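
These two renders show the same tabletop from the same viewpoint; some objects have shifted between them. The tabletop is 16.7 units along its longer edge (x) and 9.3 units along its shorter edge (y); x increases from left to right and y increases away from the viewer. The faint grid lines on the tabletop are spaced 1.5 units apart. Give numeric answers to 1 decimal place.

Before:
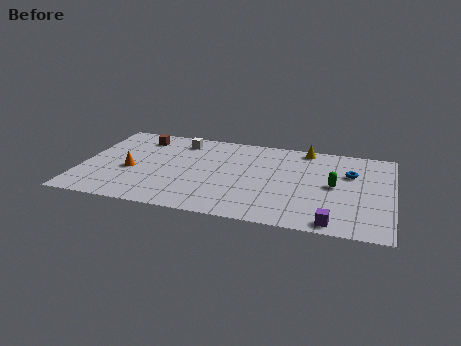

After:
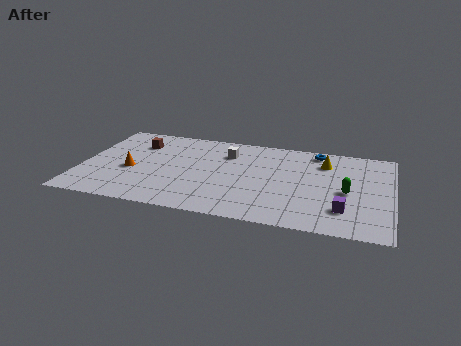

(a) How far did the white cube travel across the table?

2.7

The white cube was near (5.1, 7.7) before and (7.7, 6.9) after, so it travelled √(2.6² + 0.8²) ≈ 2.7 units.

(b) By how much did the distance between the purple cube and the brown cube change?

-0.4

The distance was about 12.7 in the first image and 12.3 in the second, so they moved 0.4 units closer together.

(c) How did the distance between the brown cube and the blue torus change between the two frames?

-1.8

The distance was about 11.6 in the first image and 9.8 in the second, so they moved 1.8 units closer together.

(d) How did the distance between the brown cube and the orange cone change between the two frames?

-0.7

Before: roughly 3.7 units apart; after: 3.0. That's 0.7 units closer together.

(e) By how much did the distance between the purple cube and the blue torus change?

+0.8

The distance was about 5.3 in the first image and 6.1 in the second, so they moved 0.8 units further apart.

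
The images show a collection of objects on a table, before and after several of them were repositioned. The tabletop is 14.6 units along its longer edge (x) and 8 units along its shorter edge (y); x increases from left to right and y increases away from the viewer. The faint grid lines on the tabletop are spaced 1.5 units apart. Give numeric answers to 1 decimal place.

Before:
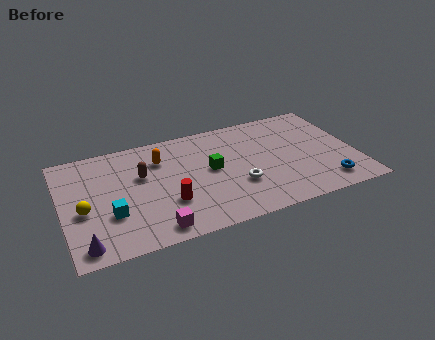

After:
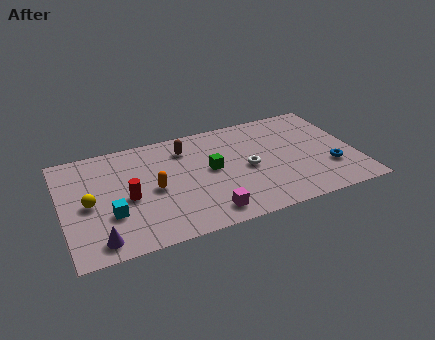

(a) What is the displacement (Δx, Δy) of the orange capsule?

(-0.5, -2.1)

The orange capsule was at about (5.0, 5.9) and moved to about (4.5, 3.8).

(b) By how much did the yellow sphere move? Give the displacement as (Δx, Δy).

(0.3, 0.4)

From the two frames, the yellow sphere sits at roughly (1.0, 3.4) before and (1.3, 3.8) after.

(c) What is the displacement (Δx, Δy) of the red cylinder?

(-1.9, 1.0)

From the two frames, the red cylinder sits at roughly (5.1, 2.6) before and (3.2, 3.6) after.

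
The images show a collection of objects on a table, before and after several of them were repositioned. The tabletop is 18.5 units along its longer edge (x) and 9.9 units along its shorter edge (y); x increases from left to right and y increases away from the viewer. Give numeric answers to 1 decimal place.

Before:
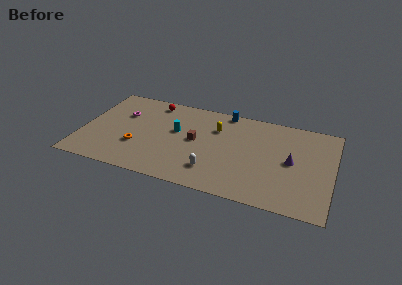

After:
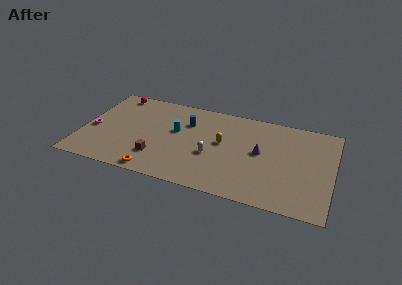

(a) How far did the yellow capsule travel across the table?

1.6

The yellow capsule moved from about (9.8, 7.0) to (10.4, 5.5), a distance of √(0.6² + 1.5²) ≈ 1.6.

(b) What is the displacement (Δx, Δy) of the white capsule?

(-0.2, 1.6)

From the two frames, the white capsule sits at roughly (9.9, 2.3) before and (9.7, 3.9) after.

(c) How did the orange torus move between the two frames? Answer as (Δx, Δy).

(1.6, -2.4)

The orange torus was at about (4.2, 3.3) and moved to about (5.8, 0.9).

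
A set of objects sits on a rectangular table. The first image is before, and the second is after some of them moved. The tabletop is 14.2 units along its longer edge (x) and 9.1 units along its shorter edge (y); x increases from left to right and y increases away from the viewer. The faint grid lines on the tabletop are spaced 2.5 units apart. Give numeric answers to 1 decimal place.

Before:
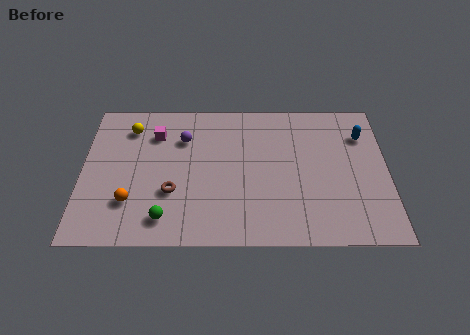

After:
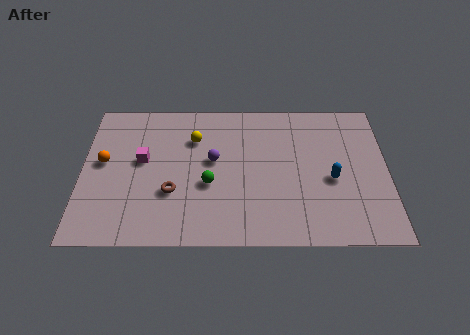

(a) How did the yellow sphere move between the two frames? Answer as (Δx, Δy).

(3.0, -0.7)

From the two frames, the yellow sphere sits at roughly (2.2, 7.2) before and (5.2, 6.5) after.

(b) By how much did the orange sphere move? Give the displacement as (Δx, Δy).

(-1.3, 2.5)

The orange sphere started near (2.3, 2.5) and ended near (1.0, 5.0).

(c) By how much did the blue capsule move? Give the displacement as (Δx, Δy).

(-1.5, -2.8)

From the two frames, the blue capsule sits at roughly (13.1, 6.7) before and (11.6, 3.9) after.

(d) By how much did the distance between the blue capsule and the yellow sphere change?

-4.0

They were about 10.9 units apart before and 6.9 after — 4.0 units closer together.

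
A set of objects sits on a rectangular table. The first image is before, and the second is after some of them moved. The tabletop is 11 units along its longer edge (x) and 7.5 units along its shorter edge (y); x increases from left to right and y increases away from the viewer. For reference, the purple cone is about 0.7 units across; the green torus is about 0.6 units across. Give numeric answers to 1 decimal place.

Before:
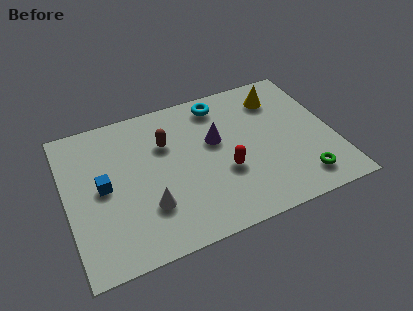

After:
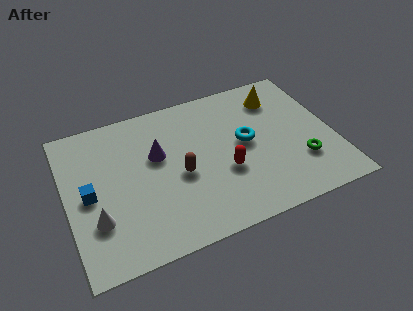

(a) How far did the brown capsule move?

1.8

The brown capsule was near (4.2, 5.1) before and (4.6, 3.3) after, so it travelled √(0.4² + 1.8²) ≈ 1.8 units.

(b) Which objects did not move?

the red capsule and the yellow cone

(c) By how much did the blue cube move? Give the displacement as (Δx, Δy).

(-0.6, -0.2)

From the two frames, the blue cube sits at roughly (1.5, 3.8) before and (0.9, 3.6) after.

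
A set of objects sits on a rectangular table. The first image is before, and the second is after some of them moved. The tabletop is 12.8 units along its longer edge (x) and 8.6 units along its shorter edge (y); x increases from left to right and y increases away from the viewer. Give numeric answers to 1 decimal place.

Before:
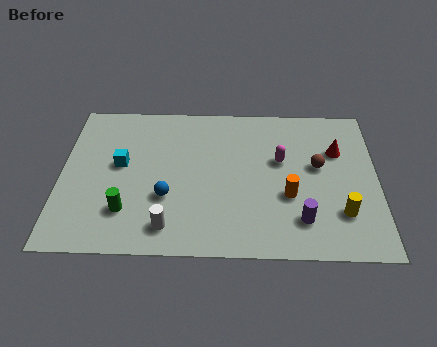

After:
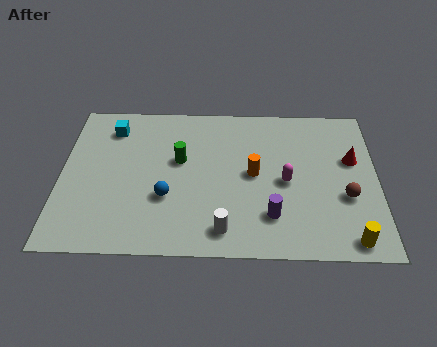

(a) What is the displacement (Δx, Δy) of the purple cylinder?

(-1.2, 0.2)

From the two frames, the purple cylinder sits at roughly (9.7, 1.9) before and (8.5, 2.1) after.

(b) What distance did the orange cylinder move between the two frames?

1.8

The orange cylinder was near (9.2, 3.2) before and (7.8, 4.4) after, so it travelled √(1.4² + 1.2²) ≈ 1.8 units.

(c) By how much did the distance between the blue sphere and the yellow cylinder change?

+0.6

The distance was about 7.0 in the first image and 7.6 in the second, so they moved 0.6 units further apart.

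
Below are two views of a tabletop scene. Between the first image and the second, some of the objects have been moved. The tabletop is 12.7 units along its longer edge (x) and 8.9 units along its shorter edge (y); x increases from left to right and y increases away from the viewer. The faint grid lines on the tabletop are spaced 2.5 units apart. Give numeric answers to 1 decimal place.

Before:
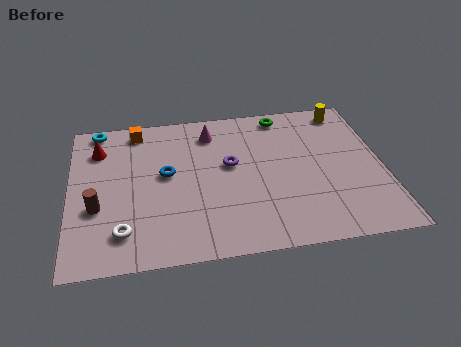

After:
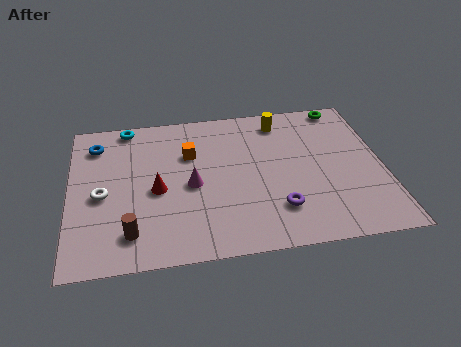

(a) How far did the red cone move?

3.6

The red cone was near (1.2, 6.8) before and (3.5, 4.0) after, so it travelled √(2.3² + 2.8²) ≈ 3.6 units.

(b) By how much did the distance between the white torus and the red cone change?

-2.9

The distance was about 5.1 in the first image and 2.2 in the second, so they moved 2.9 units closer together.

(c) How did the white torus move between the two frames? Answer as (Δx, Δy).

(-0.8, 2.2)

From the two frames, the white torus sits at roughly (2.1, 1.8) before and (1.3, 4.0) after.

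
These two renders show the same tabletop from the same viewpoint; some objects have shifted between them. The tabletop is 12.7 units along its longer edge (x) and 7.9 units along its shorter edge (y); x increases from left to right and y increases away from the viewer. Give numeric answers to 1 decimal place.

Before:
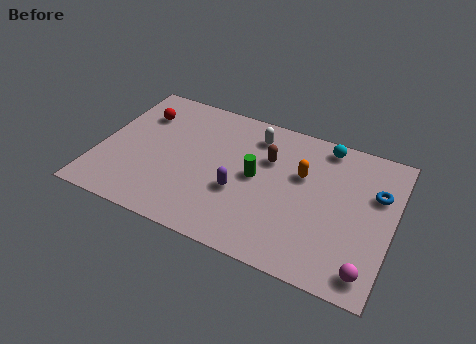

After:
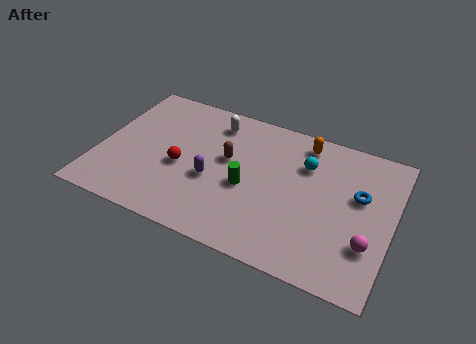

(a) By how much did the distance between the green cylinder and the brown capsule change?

+0.3

They were about 1.3 units apart before and 1.6 after — 0.3 units further apart.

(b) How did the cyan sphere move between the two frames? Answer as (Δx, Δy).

(-0.7, -1.4)

From the two frames, the cyan sphere sits at roughly (9.5, 7.0) before and (8.8, 5.6) after.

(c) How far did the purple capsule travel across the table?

1.2

The purple capsule was near (6.2, 3.0) before and (5.0, 3.2) after, so it travelled √(1.2² + 0.2²) ≈ 1.2 units.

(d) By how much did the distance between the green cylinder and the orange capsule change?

+1.9

They were about 2.1 units apart before and 4.0 after — 1.9 units further apart.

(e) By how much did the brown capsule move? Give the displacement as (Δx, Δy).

(-1.7, -0.7)

From the two frames, the brown capsule sits at roughly (7.2, 5.3) before and (5.5, 4.6) after.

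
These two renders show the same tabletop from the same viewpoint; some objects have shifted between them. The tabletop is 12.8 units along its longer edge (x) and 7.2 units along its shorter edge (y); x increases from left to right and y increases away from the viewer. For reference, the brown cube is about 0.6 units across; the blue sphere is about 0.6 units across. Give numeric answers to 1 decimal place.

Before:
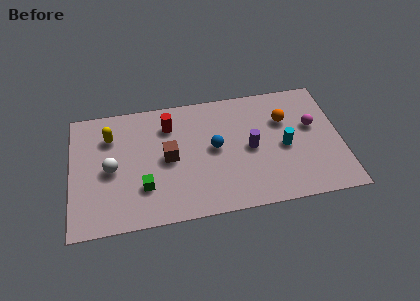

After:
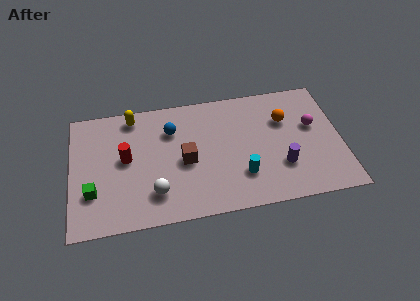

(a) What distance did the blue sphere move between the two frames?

2.4

From (6.8, 3.8) to (4.8, 5.2), the blue sphere covered √(2.0² + 1.4²) ≈ 2.4 units.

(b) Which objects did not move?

the magenta sphere and the orange sphere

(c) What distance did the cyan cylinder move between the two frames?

2.5

The cyan cylinder was near (10.1, 3.3) before and (8.0, 2.0) after, so it travelled √(2.1² + 1.3²) ≈ 2.5 units.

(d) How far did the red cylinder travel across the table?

2.6

The red cylinder was near (4.7, 5.5) before and (2.6, 3.9) after, so it travelled √(2.1² + 1.6²) ≈ 2.6 units.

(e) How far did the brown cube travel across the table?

0.9

The brown cube moved from about (4.6, 3.6) to (5.4, 3.3), a distance of √(0.8² + 0.3²) ≈ 0.9.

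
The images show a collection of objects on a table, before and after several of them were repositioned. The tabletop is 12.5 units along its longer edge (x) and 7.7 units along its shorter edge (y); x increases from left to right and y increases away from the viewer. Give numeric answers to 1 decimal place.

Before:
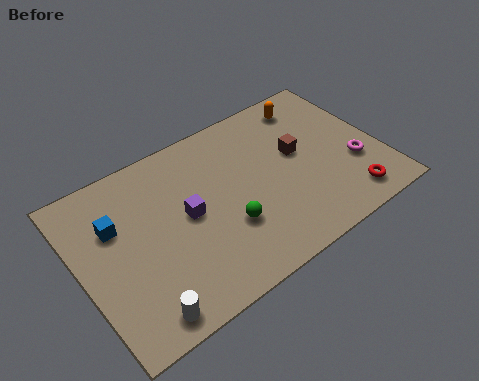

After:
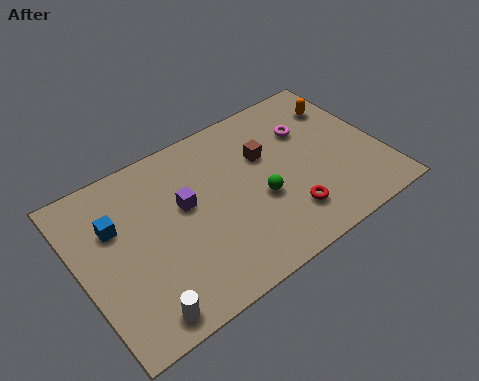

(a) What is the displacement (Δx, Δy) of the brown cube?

(-1.3, 0.6)

The brown cube started near (9.2, 4.4) and ended near (7.9, 5.0).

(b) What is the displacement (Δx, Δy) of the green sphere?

(1.5, 0.5)

From the two frames, the green sphere sits at roughly (5.8, 2.6) before and (7.3, 3.1) after.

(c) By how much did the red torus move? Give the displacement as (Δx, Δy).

(-2.5, 0.6)

The red torus was at about (10.7, 1.2) and moved to about (8.2, 1.8).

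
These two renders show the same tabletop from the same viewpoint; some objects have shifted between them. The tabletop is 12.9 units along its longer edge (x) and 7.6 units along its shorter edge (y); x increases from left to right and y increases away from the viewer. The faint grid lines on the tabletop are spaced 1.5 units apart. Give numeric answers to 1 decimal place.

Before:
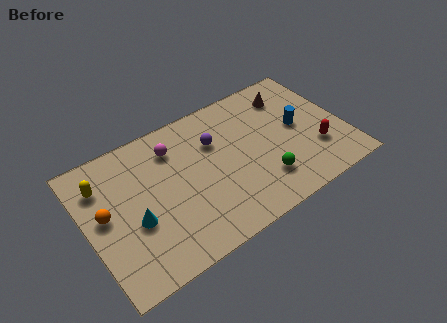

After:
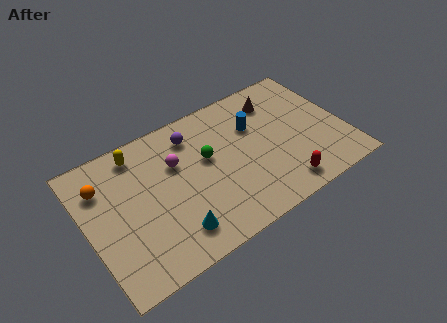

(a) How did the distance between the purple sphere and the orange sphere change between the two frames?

-1.2

The distance was about 5.8 in the first image and 4.6 in the second, so they moved 1.2 units closer together.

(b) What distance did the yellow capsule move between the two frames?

2.1

From (1.0, 5.7) to (2.9, 6.5), the yellow capsule covered √(1.9² + 0.8²) ≈ 2.1 units.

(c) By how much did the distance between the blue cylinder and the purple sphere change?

-1.1

Before: roughly 4.3 units apart; after: 3.2. That's 1.1 units closer together.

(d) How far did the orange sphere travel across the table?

1.5

The orange sphere was near (0.9, 4.1) before and (1.0, 5.6) after, so it travelled √(0.1² + 1.5²) ≈ 1.5 units.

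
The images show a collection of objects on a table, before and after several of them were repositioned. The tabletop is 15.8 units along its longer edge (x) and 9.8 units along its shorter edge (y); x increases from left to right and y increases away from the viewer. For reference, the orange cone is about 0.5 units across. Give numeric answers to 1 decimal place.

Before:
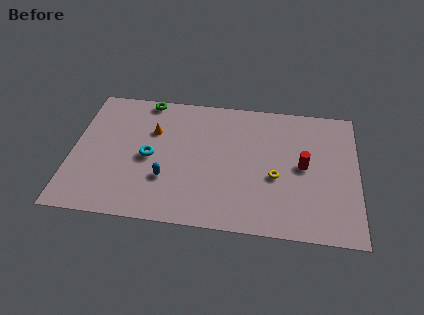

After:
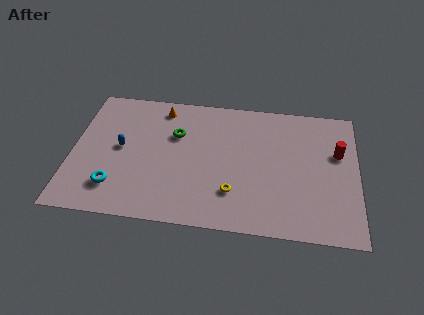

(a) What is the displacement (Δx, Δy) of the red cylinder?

(1.9, 1.2)

The red cylinder started near (12.8, 5.0) and ended near (14.7, 6.2).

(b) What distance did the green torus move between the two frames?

3.1

The green torus moved from about (3.9, 9.0) to (5.7, 6.5), a distance of √(1.8² + 2.5²) ≈ 3.1.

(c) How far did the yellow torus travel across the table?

2.7

The yellow torus was near (11.3, 4.0) before and (9.0, 2.6) after, so it travelled √(2.3² + 1.4²) ≈ 2.7 units.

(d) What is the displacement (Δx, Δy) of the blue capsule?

(-2.6, 2.0)

The blue capsule started near (5.3, 3.1) and ended near (2.7, 5.1).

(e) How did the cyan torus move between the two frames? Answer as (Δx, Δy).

(-1.8, -2.4)

From the two frames, the cyan torus sits at roughly (4.3, 4.6) before and (2.5, 2.2) after.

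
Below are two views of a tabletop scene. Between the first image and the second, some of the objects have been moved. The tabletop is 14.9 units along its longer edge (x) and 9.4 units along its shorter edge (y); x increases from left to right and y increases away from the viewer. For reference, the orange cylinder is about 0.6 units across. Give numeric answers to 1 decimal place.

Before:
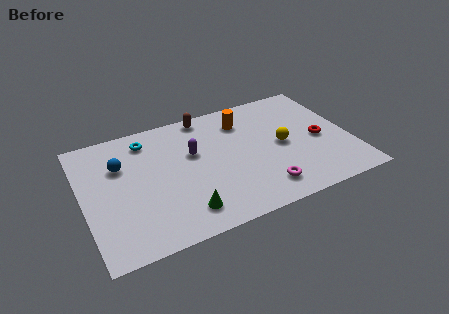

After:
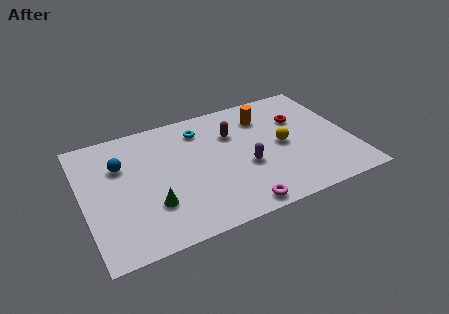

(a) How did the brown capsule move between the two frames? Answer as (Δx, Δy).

(1.3, -2.0)

The brown capsule was at about (7.2, 8.5) and moved to about (8.5, 6.5).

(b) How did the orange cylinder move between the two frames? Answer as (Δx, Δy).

(1.2, -0.1)

From the two frames, the orange cylinder sits at roughly (9.2, 7.3) before and (10.4, 7.2) after.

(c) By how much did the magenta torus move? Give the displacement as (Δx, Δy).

(-1.5, -0.8)

From the two frames, the magenta torus sits at roughly (9.6, 1.7) before and (8.1, 0.9) after.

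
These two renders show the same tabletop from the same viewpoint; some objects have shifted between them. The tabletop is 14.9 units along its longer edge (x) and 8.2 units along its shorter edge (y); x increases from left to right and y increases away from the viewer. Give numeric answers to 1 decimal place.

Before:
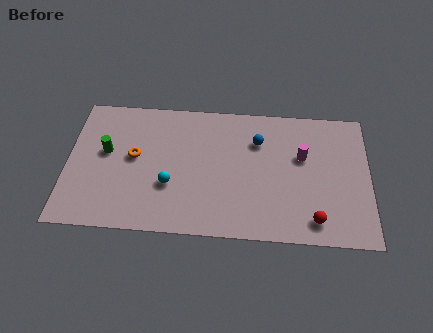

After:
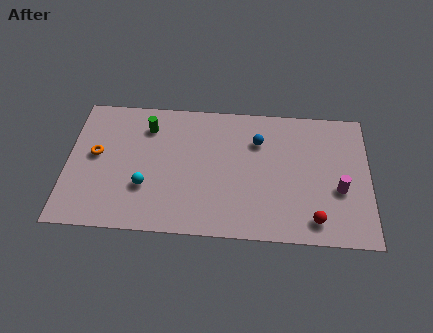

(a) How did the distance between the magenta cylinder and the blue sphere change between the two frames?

+2.5

They were about 2.3 units apart before and 4.8 after — 2.5 units further apart.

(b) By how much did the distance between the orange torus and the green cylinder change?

+1.7

They were about 1.4 units apart before and 3.1 after — 1.7 units further apart.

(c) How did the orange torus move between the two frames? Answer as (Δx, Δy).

(-1.9, 0.0)

The orange torus started near (3.3, 4.5) and ended near (1.4, 4.5).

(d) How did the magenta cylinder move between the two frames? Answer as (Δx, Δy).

(1.8, -1.9)

From the two frames, the magenta cylinder sits at roughly (11.6, 5.1) before and (13.4, 3.2) after.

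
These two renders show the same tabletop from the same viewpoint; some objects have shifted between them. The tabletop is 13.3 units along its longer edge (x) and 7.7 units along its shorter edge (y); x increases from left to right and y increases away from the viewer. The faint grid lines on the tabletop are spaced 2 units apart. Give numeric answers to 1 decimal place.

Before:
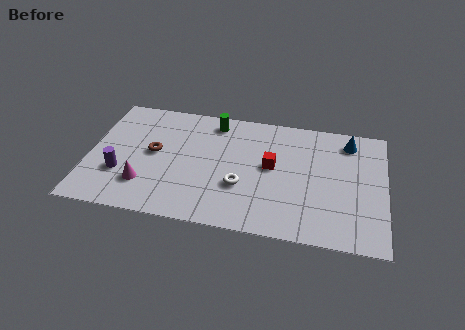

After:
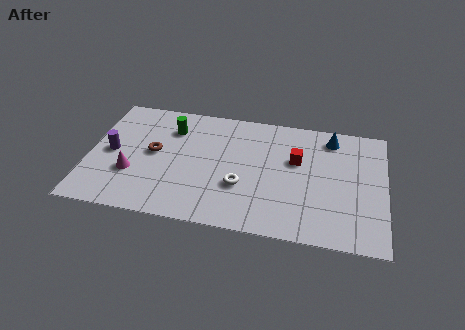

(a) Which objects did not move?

the brown torus and the white torus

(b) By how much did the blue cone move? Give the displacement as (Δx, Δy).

(-0.8, 0.1)

From the two frames, the blue cone sits at roughly (11.6, 6.4) before and (10.8, 6.5) after.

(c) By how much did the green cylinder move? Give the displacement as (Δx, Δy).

(-1.9, -0.8)

The green cylinder was at about (5.5, 6.6) and moved to about (3.6, 5.8).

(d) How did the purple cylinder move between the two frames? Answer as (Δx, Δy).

(-0.5, 1.3)

The purple cylinder was at about (1.5, 2.5) and moved to about (1.0, 3.8).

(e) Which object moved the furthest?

the green cylinder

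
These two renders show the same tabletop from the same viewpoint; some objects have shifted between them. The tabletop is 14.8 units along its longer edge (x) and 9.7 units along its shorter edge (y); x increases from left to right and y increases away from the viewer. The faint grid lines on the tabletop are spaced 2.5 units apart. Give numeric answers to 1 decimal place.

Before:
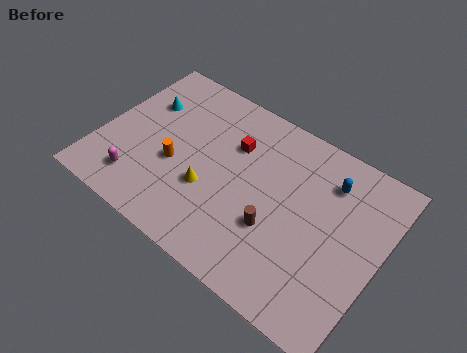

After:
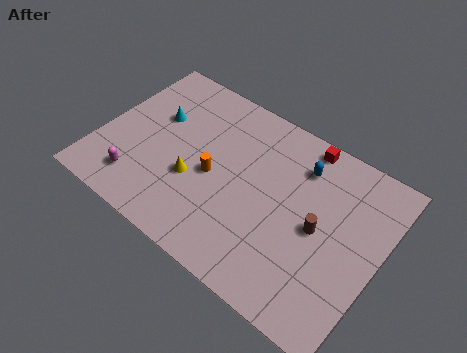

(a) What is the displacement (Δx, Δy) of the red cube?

(3.4, 2.1)

From the two frames, the red cube sits at roughly (6.7, 6.7) before and (10.1, 8.8) after.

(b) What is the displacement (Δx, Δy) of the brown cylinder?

(2.1, 1.3)

From the two frames, the brown cylinder sits at roughly (9.6, 3.4) before and (11.7, 4.7) after.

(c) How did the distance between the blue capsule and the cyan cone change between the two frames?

-2.2

They were about 9.9 units apart before and 7.7 after — 2.2 units closer together.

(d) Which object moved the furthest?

the red cube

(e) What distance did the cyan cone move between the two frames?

0.9

The cyan cone moved from about (1.8, 6.6) to (2.6, 6.1), a distance of √(0.8² + 0.5²) ≈ 0.9.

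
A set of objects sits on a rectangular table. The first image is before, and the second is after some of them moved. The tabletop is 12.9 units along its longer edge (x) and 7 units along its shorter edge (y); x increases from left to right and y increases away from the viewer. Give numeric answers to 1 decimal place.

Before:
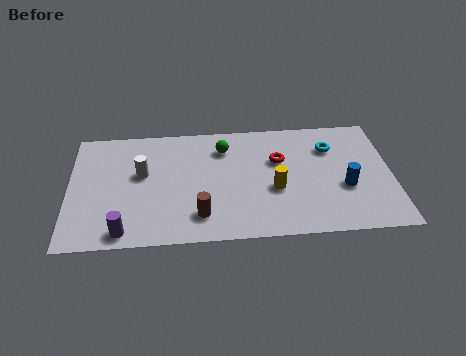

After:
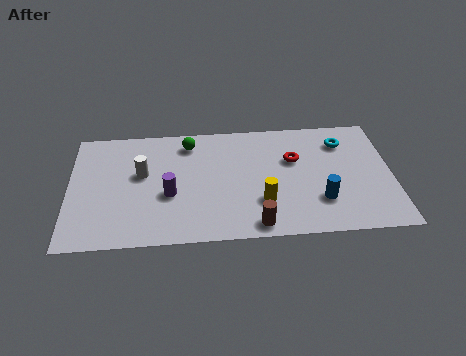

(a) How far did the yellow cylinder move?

0.9

The yellow cylinder moved from about (8.2, 2.8) to (7.7, 2.1), a distance of √(0.5² + 0.7²) ≈ 0.9.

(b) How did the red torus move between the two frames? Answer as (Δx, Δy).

(0.6, 0.0)

From the two frames, the red torus sits at roughly (8.4, 4.5) before and (9.0, 4.5) after.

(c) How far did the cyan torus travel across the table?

0.6

The cyan torus moved from about (10.5, 5.1) to (11.0, 5.4), a distance of √(0.5² + 0.3²) ≈ 0.6.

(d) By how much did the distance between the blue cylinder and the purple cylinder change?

-2.9

The distance was about 9.0 in the first image and 6.1 in the second, so they moved 2.9 units closer together.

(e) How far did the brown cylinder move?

2.3

The brown cylinder moved from about (5.2, 1.5) to (7.4, 0.8), a distance of √(2.2² + 0.7²) ≈ 2.3.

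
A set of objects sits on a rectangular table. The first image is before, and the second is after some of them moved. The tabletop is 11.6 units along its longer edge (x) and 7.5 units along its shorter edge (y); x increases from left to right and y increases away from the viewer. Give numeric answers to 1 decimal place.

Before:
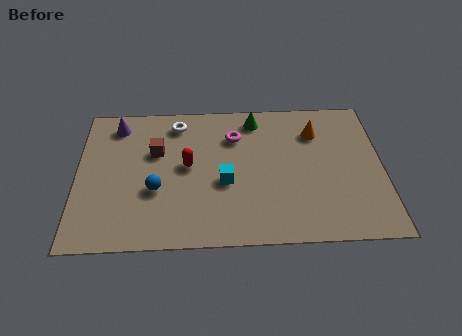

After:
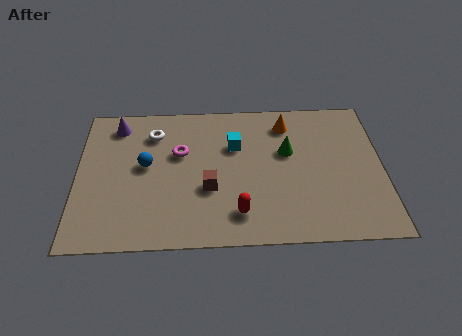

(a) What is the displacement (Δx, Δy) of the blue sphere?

(-0.4, 1.3)

The blue sphere was at about (3.0, 2.8) and moved to about (2.6, 4.1).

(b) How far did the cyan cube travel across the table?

1.9

The cyan cube moved from about (5.6, 3.1) to (6.0, 5.0), a distance of √(0.4² + 1.9²) ≈ 1.9.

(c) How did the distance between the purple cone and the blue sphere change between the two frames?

-1.3

Before: roughly 3.8 units apart; after: 2.5. That's 1.3 units closer together.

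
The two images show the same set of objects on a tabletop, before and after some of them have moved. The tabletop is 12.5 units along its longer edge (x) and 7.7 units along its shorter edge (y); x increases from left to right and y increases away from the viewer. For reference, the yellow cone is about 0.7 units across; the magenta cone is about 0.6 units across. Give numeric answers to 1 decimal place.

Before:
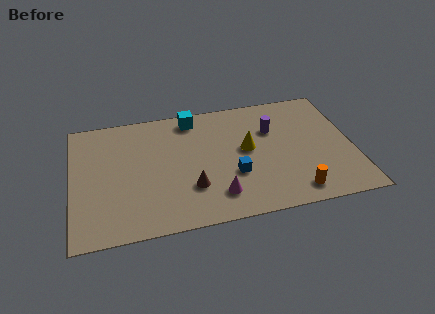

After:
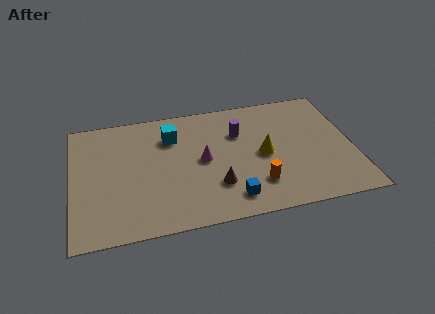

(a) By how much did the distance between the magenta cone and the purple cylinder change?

-2.3

They were about 4.5 units apart before and 2.2 after — 2.3 units closer together.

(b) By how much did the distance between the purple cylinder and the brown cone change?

-1.5

They were about 4.8 units apart before and 3.3 after — 1.5 units closer together.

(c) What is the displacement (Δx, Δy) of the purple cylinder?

(-1.5, 0.1)

From the two frames, the purple cylinder sits at roughly (9.0, 5.2) before and (7.5, 5.3) after.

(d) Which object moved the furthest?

the magenta cone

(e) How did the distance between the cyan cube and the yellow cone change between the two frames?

+1.1

The distance was about 3.4 in the first image and 4.5 in the second, so they moved 1.1 units further apart.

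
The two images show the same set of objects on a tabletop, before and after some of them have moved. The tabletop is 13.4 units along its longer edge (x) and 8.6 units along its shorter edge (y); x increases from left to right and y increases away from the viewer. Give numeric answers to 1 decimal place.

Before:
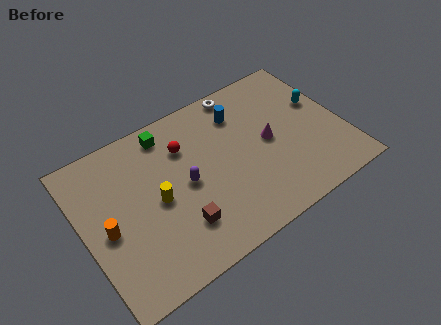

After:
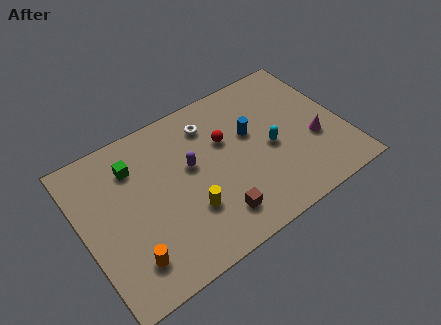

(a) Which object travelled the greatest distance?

the cyan capsule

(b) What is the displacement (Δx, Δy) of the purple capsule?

(0.4, 0.8)

The purple capsule started near (5.2, 4.2) and ended near (5.6, 5.0).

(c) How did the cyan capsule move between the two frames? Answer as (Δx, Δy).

(-2.9, -1.3)

The cyan capsule started near (12.5, 5.2) and ended near (9.6, 3.9).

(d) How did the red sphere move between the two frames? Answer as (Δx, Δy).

(2.0, -0.7)

The red sphere started near (5.5, 6.2) and ended near (7.5, 5.5).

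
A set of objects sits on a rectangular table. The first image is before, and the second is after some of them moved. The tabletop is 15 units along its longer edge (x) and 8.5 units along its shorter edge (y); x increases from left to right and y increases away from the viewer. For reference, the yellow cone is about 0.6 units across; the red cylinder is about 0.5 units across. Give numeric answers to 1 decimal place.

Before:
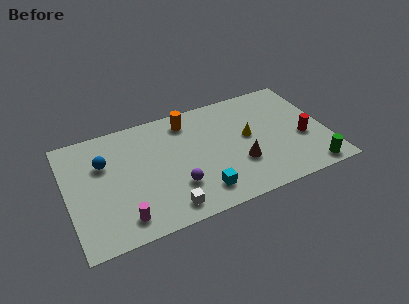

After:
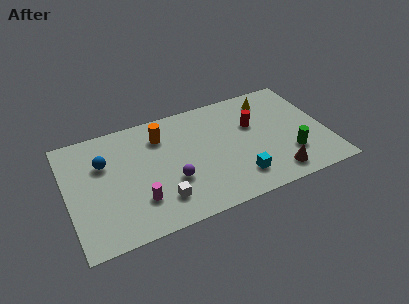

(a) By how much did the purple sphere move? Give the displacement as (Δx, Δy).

(-0.2, 0.5)

From the two frames, the purple sphere sits at roughly (6.1, 2.5) before and (5.9, 3.0) after.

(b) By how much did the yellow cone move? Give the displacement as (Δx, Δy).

(1.6, 2.4)

The yellow cone was at about (10.5, 4.6) and moved to about (12.1, 7.0).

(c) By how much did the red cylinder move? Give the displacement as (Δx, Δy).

(-2.7, 2.0)

The red cylinder was at about (13.6, 3.4) and moved to about (10.9, 5.4).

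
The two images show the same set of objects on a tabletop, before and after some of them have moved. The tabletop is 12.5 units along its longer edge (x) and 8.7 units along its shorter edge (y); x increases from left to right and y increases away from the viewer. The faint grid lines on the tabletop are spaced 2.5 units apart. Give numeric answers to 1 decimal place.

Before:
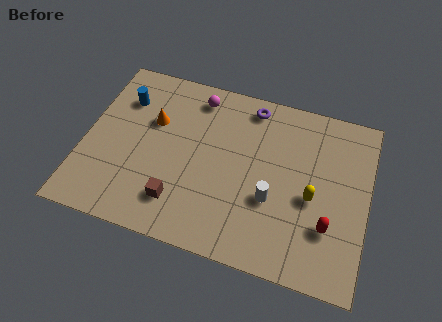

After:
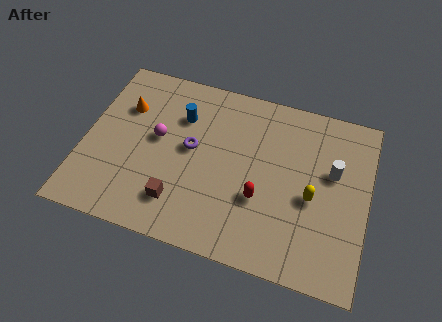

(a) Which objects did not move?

the brown cube and the yellow capsule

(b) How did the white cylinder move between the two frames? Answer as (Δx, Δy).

(2.5, 2.1)

From the two frames, the white cylinder sits at roughly (8.4, 3.2) before and (10.9, 5.3) after.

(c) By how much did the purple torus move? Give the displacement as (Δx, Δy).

(-2.4, -2.9)

The purple torus started near (7.1, 7.6) and ended near (4.7, 4.7).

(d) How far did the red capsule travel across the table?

3.0

The red capsule moved from about (10.9, 2.6) to (7.9, 3.1), a distance of √(3.0² + 0.5²) ≈ 3.0.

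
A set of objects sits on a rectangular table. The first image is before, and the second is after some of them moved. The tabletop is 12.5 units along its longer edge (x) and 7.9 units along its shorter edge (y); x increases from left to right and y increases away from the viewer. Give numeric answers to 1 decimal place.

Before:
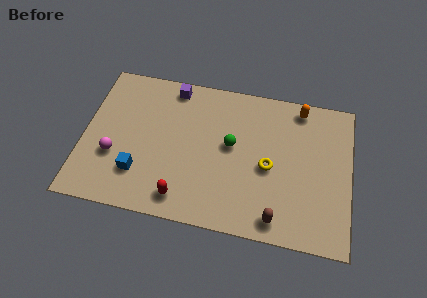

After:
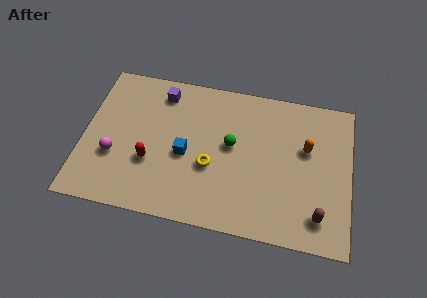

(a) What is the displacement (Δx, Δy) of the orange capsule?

(0.4, -2.1)

The orange capsule started near (10.0, 7.0) and ended near (10.4, 4.9).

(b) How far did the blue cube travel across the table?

2.5

The blue cube was near (2.7, 2.1) before and (4.8, 3.5) after, so it travelled √(2.1² + 1.4²) ≈ 2.5 units.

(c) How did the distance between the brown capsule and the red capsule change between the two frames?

+3.6

They were about 4.4 units apart before and 8.0 after — 3.6 units further apart.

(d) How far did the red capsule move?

2.3

The red capsule was near (4.8, 1.2) before and (3.2, 2.8) after, so it travelled √(1.6² + 1.6²) ≈ 2.3 units.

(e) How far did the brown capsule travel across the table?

2.0

From (9.2, 1.0) to (11.1, 1.5), the brown capsule covered √(1.9² + 0.5²) ≈ 2.0 units.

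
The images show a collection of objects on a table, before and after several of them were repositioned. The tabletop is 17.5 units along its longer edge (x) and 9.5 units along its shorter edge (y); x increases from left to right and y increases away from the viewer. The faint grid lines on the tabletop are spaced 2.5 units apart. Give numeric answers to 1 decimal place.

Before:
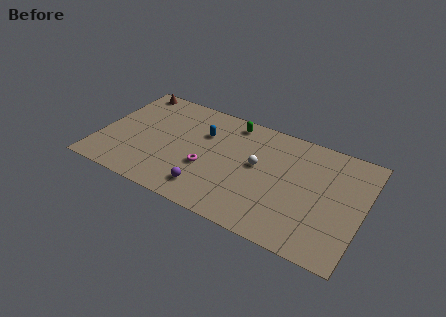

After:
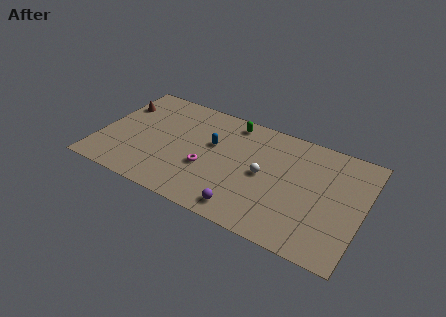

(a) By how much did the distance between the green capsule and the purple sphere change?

+0.7

Before: roughly 6.5 units apart; after: 7.2. That's 0.7 units further apart.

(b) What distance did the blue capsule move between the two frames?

1.0

The blue capsule moved from about (6.7, 6.5) to (7.4, 5.8), a distance of √(0.7² + 0.7²) ≈ 1.0.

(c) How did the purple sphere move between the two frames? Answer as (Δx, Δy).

(2.6, -0.5)

From the two frames, the purple sphere sits at roughly (7.6, 1.8) before and (10.2, 1.3) after.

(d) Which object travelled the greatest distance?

the purple sphere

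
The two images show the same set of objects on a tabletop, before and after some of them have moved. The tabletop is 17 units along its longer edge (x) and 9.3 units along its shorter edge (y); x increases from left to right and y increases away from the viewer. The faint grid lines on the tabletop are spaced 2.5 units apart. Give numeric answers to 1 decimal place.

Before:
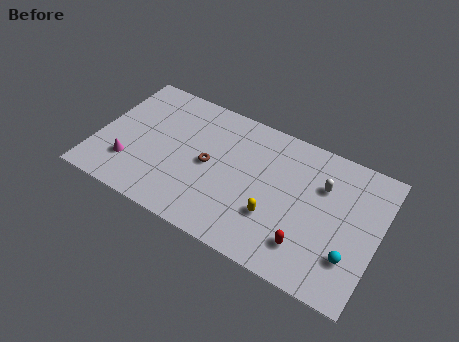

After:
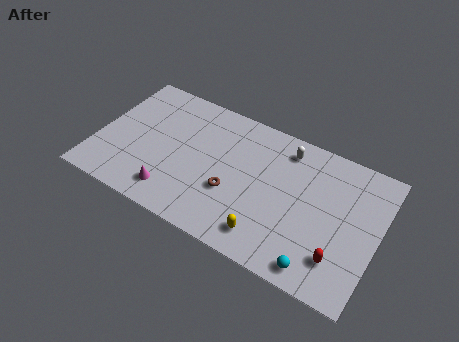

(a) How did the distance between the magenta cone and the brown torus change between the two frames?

-1.3

They were about 5.1 units apart before and 3.8 after — 1.3 units closer together.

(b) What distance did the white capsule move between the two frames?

2.8

The white capsule was near (13.5, 6.4) before and (11.1, 7.8) after, so it travelled √(2.4² + 1.4²) ≈ 2.8 units.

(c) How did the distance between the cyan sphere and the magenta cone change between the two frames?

-4.5

Before: roughly 13.4 units apart; after: 8.9. That's 4.5 units closer together.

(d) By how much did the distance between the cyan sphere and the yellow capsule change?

-1.5

The distance was about 4.6 in the first image and 3.1 in the second, so they moved 1.5 units closer together.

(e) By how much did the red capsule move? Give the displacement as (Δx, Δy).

(1.9, 0.1)

The red capsule started near (13.1, 2.1) and ended near (15.0, 2.2).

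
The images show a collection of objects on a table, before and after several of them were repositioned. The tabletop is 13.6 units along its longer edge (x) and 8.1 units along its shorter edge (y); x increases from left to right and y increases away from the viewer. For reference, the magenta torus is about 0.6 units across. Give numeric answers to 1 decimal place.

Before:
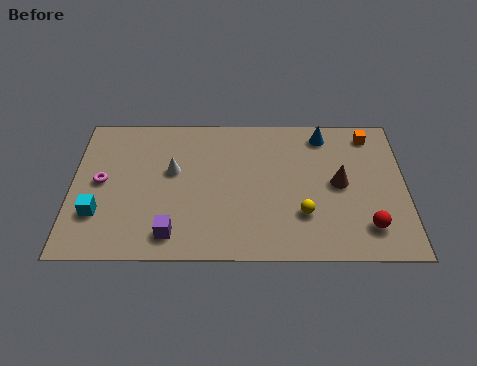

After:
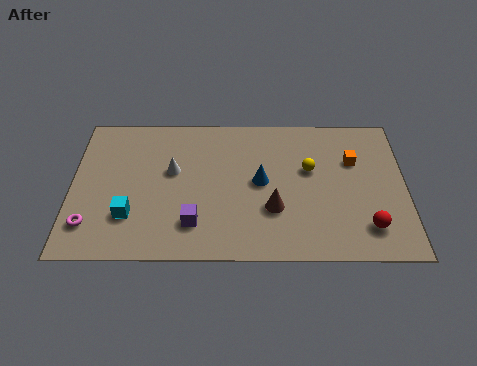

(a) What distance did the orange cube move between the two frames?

1.7

The orange cube was near (12.2, 6.9) before and (11.5, 5.4) after, so it travelled √(0.7² + 1.5²) ≈ 1.7 units.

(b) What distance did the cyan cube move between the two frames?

1.3

The cyan cube moved from about (1.1, 2.4) to (2.4, 2.3), a distance of √(1.3² + 0.1²) ≈ 1.3.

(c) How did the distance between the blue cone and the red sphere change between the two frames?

-0.5

Before: roughly 5.5 units apart; after: 5.0. That's 0.5 units closer together.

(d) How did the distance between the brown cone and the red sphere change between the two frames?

+1.3

The distance was about 2.6 in the first image and 3.9 in the second, so they moved 1.3 units further apart.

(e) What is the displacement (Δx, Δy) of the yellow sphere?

(0.3, 2.5)

The yellow sphere was at about (9.4, 2.4) and moved to about (9.7, 4.9).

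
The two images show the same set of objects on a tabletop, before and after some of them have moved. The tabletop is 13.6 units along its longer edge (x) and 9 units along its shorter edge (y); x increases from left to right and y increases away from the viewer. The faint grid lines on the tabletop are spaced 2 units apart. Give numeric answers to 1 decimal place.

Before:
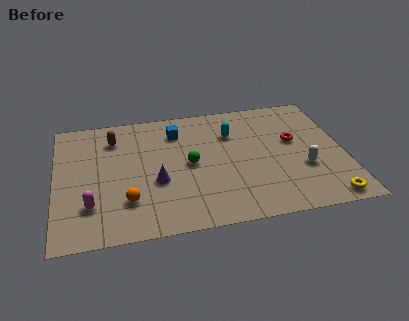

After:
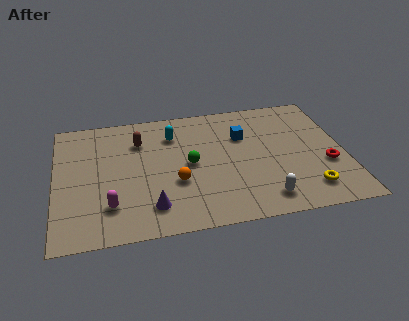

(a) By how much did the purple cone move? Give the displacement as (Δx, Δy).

(-0.3, -1.7)

From the two frames, the purple cone sits at roughly (4.7, 3.5) before and (4.4, 1.8) after.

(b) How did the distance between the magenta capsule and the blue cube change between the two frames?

+1.3

The distance was about 6.2 in the first image and 7.5 in the second, so they moved 1.3 units further apart.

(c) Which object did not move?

the green sphere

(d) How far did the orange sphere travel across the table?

2.5

The orange sphere moved from about (3.3, 2.4) to (5.6, 3.3), a distance of √(2.3² + 0.9²) ≈ 2.5.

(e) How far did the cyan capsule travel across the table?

2.8

From (8.4, 6.4) to (5.6, 6.8), the cyan capsule covered √(2.8² + 0.4²) ≈ 2.8 units.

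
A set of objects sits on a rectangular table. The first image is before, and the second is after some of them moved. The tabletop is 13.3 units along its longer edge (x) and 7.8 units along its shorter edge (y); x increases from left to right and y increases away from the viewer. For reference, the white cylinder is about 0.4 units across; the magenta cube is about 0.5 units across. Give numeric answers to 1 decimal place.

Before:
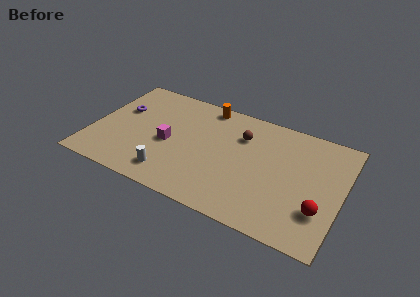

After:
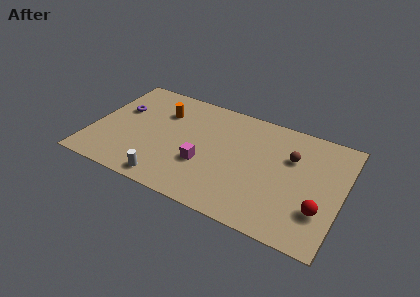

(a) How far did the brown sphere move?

2.7

The brown sphere moved from about (7.8, 5.6) to (10.5, 5.2), a distance of √(2.7² + 0.4²) ≈ 2.7.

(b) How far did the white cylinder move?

0.5

The white cylinder was near (4.5, 1.4) before and (4.4, 0.9) after, so it travelled √(0.1² + 0.5²) ≈ 0.5 units.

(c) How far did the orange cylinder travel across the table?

2.6

The orange cylinder moved from about (5.7, 7.0) to (3.5, 5.6), a distance of √(2.2² + 1.4²) ≈ 2.6.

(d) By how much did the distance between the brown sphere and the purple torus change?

+2.7

Before: roughly 6.5 units apart; after: 9.2. That's 2.7 units further apart.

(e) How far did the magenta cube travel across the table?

2.1

The magenta cube was near (4.1, 3.5) before and (6.1, 2.8) after, so it travelled √(2.0² + 0.7²) ≈ 2.1 units.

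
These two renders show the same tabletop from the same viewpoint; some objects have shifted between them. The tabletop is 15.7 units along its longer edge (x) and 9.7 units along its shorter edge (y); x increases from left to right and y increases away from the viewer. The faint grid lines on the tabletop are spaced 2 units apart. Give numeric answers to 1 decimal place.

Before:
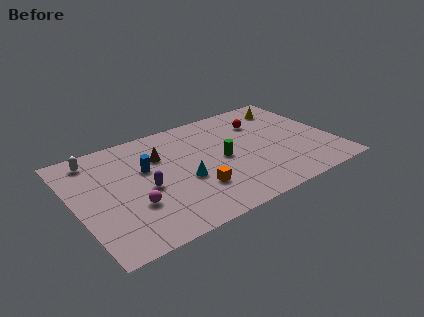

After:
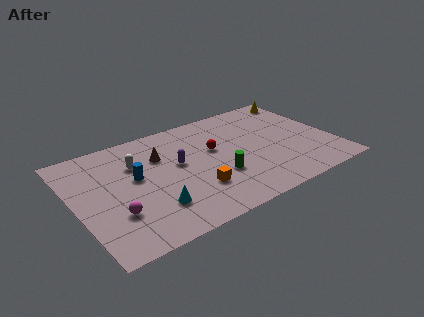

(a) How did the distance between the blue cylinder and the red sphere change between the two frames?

-2.6

The distance was about 7.5 in the first image and 4.9 in the second, so they moved 2.6 units closer together.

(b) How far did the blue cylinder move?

0.9

The blue cylinder moved from about (4.4, 6.0) to (3.7, 5.5), a distance of √(0.7² + 0.5²) ≈ 0.9.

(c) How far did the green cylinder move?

1.5

The green cylinder moved from about (8.9, 4.7) to (8.4, 3.3), a distance of √(0.5² + 1.4²) ≈ 1.5.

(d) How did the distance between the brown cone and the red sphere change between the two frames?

-3.1

They were about 6.4 units apart before and 3.3 after — 3.1 units closer together.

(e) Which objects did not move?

the brown cone and the orange cube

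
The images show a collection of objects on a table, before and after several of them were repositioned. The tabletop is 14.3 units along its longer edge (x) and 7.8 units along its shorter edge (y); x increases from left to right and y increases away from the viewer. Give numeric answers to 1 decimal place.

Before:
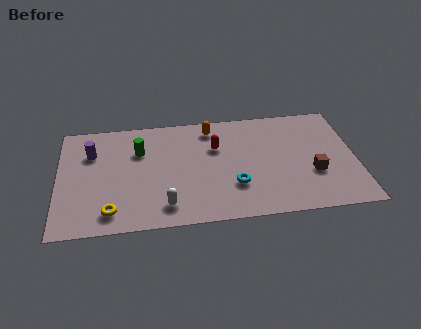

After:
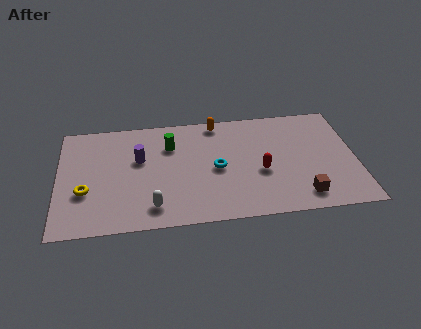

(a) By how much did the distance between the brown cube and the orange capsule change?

+0.8

The distance was about 6.1 in the first image and 6.9 in the second, so they moved 0.8 units further apart.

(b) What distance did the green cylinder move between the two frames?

1.5

The green cylinder was near (3.9, 5.4) before and (5.4, 5.6) after, so it travelled √(1.5² + 0.2²) ≈ 1.5 units.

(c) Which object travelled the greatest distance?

the red capsule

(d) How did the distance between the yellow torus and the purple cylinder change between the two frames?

-1.0

They were about 4.3 units apart before and 3.3 after — 1.0 units closer together.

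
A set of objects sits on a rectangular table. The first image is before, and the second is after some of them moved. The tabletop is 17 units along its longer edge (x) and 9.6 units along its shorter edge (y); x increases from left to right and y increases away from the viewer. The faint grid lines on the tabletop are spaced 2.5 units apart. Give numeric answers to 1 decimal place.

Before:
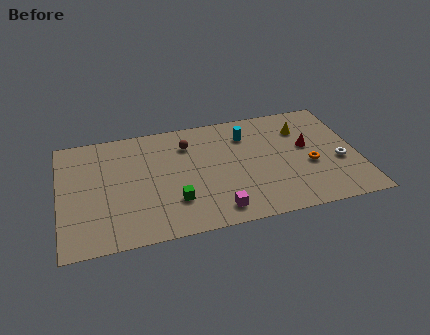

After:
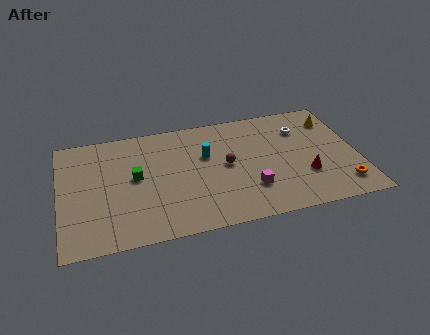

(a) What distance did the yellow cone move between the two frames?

1.9

The yellow cone moved from about (14.0, 7.1) to (15.9, 7.5), a distance of √(1.9² + 0.4²) ≈ 1.9.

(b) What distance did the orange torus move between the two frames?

2.7

From (14.2, 3.9) to (15.9, 1.8), the orange torus covered √(1.7² + 2.1²) ≈ 2.7 units.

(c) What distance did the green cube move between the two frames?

3.3

The green cube moved from about (6.4, 2.7) to (4.3, 5.2), a distance of √(2.1² + 2.5²) ≈ 3.3.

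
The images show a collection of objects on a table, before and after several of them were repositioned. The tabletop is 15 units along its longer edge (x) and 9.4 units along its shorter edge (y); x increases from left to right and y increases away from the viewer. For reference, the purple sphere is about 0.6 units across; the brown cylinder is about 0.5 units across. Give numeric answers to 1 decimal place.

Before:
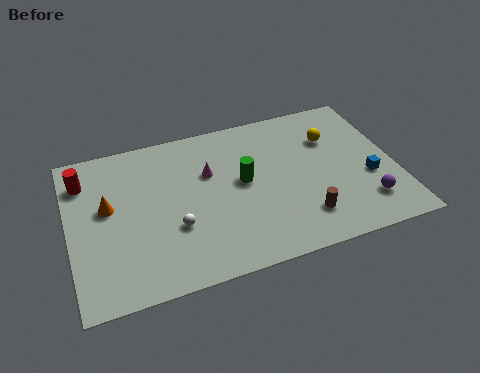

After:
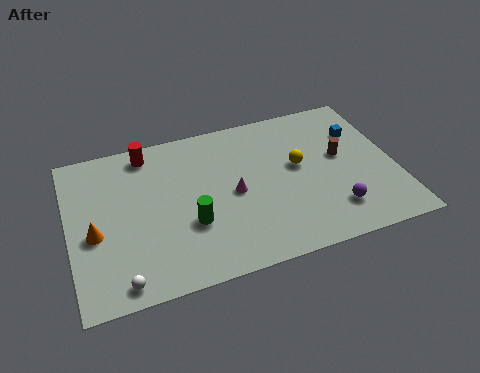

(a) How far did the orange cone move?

1.6

From (1.8, 5.4) to (1.1, 4.0), the orange cone covered √(0.7² + 1.4²) ≈ 1.6 units.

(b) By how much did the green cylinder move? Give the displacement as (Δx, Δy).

(-2.6, -1.8)

The green cylinder was at about (8.0, 5.1) and moved to about (5.4, 3.3).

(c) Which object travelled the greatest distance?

the brown cylinder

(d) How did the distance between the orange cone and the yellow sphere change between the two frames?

-1.0

The distance was about 10.6 in the first image and 9.6 in the second, so they moved 1.0 units closer together.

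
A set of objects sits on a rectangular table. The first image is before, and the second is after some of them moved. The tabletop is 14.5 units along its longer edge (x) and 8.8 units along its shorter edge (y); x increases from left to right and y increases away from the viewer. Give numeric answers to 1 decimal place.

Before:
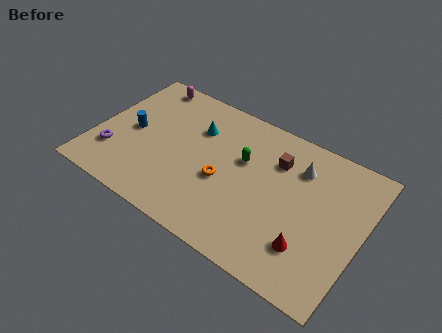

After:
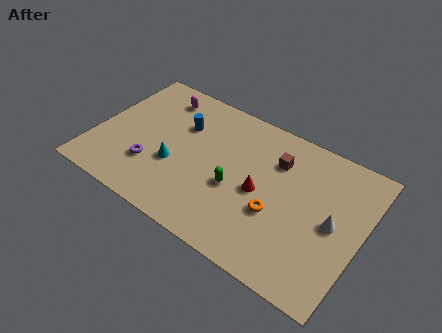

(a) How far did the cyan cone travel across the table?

3.0

The cyan cone was near (5.2, 6.2) before and (4.5, 3.3) after, so it travelled √(0.7² + 2.9²) ≈ 3.0 units.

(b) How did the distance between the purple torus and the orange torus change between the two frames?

+0.8

The distance was about 6.0 in the first image and 6.8 in the second, so they moved 0.8 units further apart.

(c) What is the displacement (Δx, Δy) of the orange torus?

(3.0, -0.4)

From the two frames, the orange torus sits at roughly (7.1, 3.7) before and (10.1, 3.3) after.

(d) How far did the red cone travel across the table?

3.4

The red cone moved from about (12.0, 2.3) to (9.1, 4.1), a distance of √(2.9² + 1.8²) ≈ 3.4.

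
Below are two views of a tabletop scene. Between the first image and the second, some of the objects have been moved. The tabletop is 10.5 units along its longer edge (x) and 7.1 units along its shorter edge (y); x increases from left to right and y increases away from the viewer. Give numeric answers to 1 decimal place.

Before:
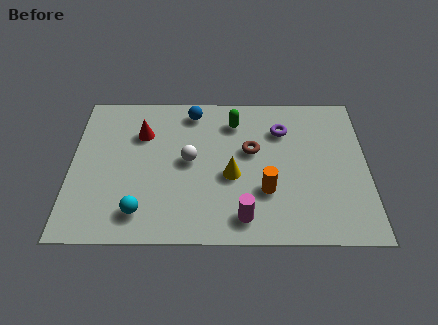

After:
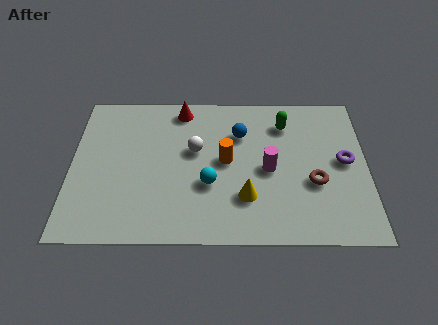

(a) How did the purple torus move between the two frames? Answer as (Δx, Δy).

(2.2, -1.5)

The purple torus started near (7.5, 5.2) and ended near (9.7, 3.7).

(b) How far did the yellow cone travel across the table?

1.1

The yellow cone was near (5.7, 3.0) before and (6.2, 2.0) after, so it travelled √(0.5² + 1.0²) ≈ 1.1 units.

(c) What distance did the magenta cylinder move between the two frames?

2.4

The magenta cylinder moved from about (6.1, 1.1) to (7.0, 3.3), a distance of √(0.9² + 2.2²) ≈ 2.4.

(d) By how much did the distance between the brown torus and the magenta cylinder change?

-1.4

Before: roughly 3.1 units apart; after: 1.7. That's 1.4 units closer together.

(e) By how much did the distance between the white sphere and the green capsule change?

+1.0

Before: roughly 2.5 units apart; after: 3.5. That's 1.0 units further apart.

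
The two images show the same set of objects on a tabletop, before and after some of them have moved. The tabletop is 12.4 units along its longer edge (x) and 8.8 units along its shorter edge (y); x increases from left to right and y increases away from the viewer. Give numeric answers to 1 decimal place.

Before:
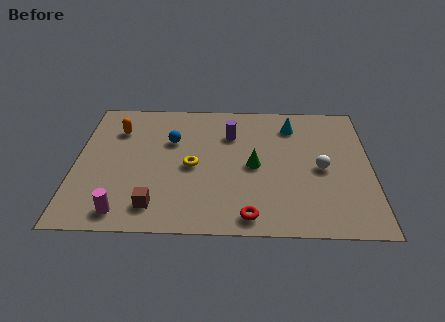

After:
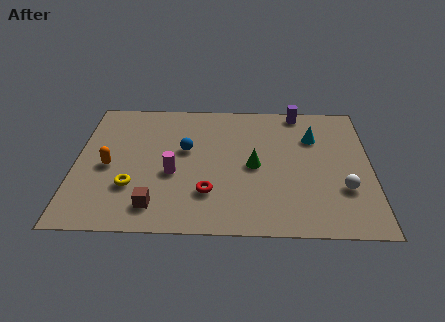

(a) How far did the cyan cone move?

1.2

The cyan cone was near (9.1, 7.0) before and (10.0, 6.2) after, so it travelled √(0.9² + 0.8²) ≈ 1.2 units.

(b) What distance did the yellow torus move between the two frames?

2.9

From (4.9, 4.1) to (2.4, 2.7), the yellow torus covered √(2.5² + 1.4²) ≈ 2.9 units.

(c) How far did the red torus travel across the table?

2.2

The red torus was near (7.3, 1.0) before and (5.6, 2.4) after, so it travelled √(1.7² + 1.4²) ≈ 2.2 units.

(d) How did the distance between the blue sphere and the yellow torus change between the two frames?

+1.4

Before: roughly 1.9 units apart; after: 3.3. That's 1.4 units further apart.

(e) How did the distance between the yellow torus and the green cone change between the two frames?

+2.7

Before: roughly 2.6 units apart; after: 5.3. That's 2.7 units further apart.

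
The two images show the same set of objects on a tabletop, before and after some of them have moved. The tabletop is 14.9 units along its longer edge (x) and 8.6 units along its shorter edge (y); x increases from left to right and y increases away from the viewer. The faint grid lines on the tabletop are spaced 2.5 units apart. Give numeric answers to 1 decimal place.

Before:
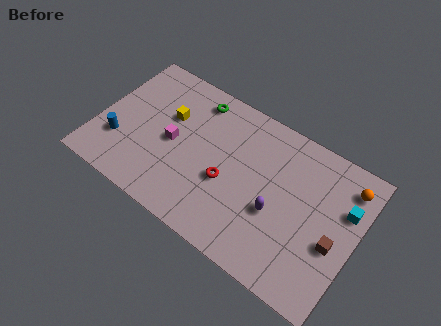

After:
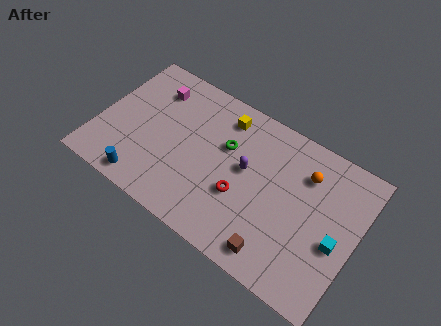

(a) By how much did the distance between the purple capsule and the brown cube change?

+1.0

Before: roughly 3.3 units apart; after: 4.3. That's 1.0 units further apart.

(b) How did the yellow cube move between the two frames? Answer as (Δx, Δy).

(3.0, 1.6)

From the two frames, the yellow cube sits at roughly (3.8, 5.5) before and (6.8, 7.1) after.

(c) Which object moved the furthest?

the brown cube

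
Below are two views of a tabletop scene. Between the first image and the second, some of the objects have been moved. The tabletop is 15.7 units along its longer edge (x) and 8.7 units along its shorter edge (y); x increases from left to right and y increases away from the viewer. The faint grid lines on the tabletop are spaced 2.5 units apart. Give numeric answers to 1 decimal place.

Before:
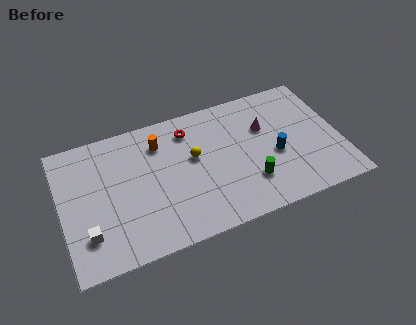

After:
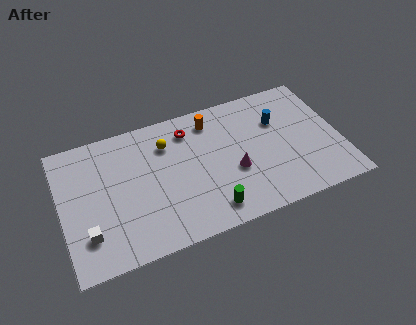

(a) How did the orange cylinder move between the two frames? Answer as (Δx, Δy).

(3.0, 0.5)

The orange cylinder was at about (5.7, 6.7) and moved to about (8.7, 7.2).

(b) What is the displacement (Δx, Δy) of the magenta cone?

(-2.0, -2.3)

The magenta cone started near (11.6, 5.7) and ended near (9.6, 3.4).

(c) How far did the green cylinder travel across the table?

2.6

The green cylinder moved from about (10.4, 2.4) to (8.0, 1.4), a distance of √(2.4² + 1.0²) ≈ 2.6.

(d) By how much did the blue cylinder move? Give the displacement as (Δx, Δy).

(0.4, 2.2)

From the two frames, the blue cylinder sits at roughly (12.0, 3.7) before and (12.4, 5.9) after.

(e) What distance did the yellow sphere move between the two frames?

2.0

The yellow sphere moved from about (7.5, 5.1) to (6.1, 6.5), a distance of √(1.4² + 1.4²) ≈ 2.0.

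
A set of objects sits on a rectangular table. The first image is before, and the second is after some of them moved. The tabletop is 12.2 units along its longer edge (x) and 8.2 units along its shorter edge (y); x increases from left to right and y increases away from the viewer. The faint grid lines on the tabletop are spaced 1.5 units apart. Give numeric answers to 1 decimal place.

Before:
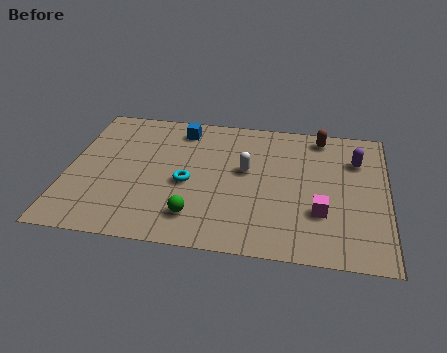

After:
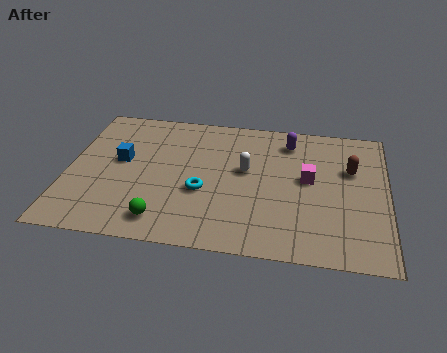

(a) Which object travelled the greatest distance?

the blue cube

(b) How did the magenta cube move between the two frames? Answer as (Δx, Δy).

(-0.5, 1.9)

The magenta cube was at about (9.7, 2.6) and moved to about (9.2, 4.5).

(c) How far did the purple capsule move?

2.7

The purple capsule was near (11.0, 5.9) before and (8.4, 6.7) after, so it travelled √(2.6² + 0.8²) ≈ 2.7 units.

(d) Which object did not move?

the white capsule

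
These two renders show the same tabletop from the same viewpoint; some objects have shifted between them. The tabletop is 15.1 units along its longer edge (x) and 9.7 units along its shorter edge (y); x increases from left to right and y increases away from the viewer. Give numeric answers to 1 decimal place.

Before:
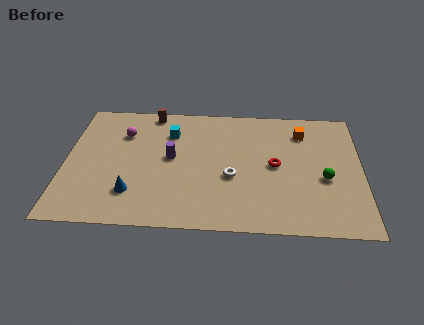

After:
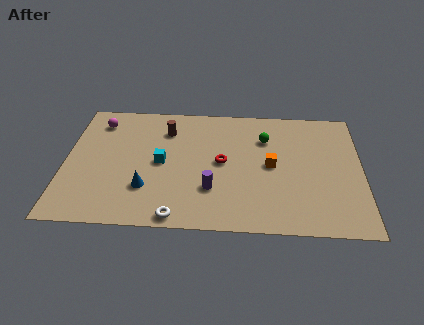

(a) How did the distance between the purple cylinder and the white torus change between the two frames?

-0.7

Before: roughly 3.4 units apart; after: 2.7. That's 0.7 units closer together.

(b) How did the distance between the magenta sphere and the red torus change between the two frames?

-1.1

Before: roughly 8.1 units apart; after: 7.0. That's 1.1 units closer together.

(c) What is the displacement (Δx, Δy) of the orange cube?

(-1.6, -2.7)

The orange cube was at about (12.1, 7.6) and moved to about (10.5, 4.9).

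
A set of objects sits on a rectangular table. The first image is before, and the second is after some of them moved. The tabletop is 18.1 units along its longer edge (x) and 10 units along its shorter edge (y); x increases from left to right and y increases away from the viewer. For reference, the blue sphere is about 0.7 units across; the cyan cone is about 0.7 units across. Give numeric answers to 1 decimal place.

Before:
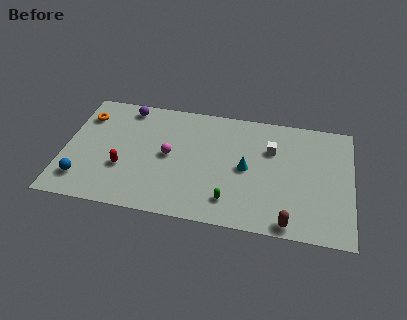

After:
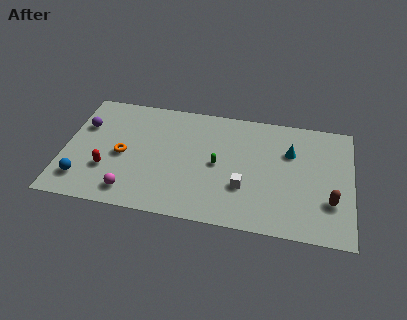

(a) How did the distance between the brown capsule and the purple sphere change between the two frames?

+2.9

Before: roughly 13.2 units apart; after: 16.1. That's 2.9 units further apart.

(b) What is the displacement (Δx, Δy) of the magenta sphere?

(-2.2, -3.5)

From the two frames, the magenta sphere sits at roughly (6.6, 5.1) before and (4.4, 1.6) after.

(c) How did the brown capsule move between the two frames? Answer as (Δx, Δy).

(2.5, 2.2)

The brown capsule was at about (14.3, 0.9) and moved to about (16.8, 3.1).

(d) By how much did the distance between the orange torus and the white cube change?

-4.1

Before: roughly 11.9 units apart; after: 7.8. That's 4.1 units closer together.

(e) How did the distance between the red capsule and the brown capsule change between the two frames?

+3.2

The distance was about 10.8 in the first image and 14.0 in the second, so they moved 3.2 units further apart.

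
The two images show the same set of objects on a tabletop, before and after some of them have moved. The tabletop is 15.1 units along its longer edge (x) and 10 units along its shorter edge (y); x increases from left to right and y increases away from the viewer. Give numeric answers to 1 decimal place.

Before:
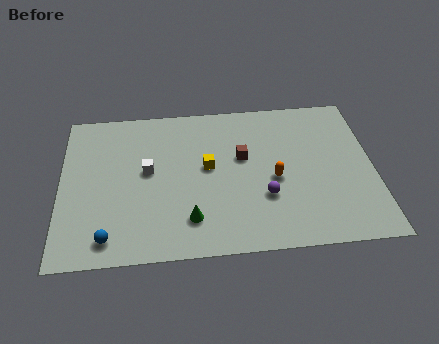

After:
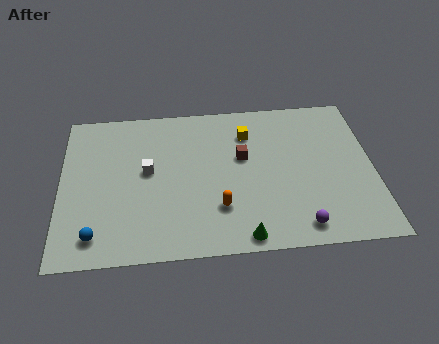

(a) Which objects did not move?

the brown cube and the white cube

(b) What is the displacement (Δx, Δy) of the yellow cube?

(2.0, 2.1)

From the two frames, the yellow cube sits at roughly (7.1, 5.5) before and (9.1, 7.6) after.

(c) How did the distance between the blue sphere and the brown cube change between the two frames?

+0.4

The distance was about 8.0 in the first image and 8.4 in the second, so they moved 0.4 units further apart.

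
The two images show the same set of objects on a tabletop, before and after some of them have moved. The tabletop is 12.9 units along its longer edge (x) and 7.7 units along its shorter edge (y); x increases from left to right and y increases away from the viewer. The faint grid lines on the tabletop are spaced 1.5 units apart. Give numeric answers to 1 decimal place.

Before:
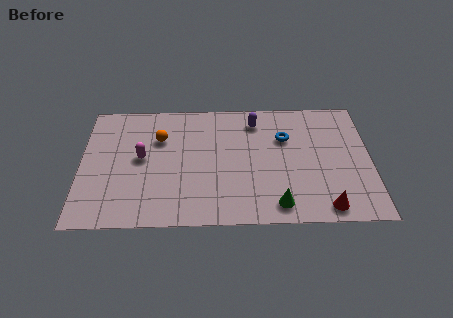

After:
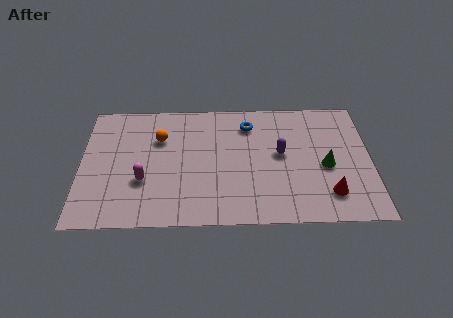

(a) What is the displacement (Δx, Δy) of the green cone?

(2.2, 2.3)

The green cone started near (8.7, 1.1) and ended near (10.9, 3.4).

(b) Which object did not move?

the orange sphere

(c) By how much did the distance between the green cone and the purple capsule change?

-3.1

The distance was about 5.3 in the first image and 2.2 in the second, so they moved 3.1 units closer together.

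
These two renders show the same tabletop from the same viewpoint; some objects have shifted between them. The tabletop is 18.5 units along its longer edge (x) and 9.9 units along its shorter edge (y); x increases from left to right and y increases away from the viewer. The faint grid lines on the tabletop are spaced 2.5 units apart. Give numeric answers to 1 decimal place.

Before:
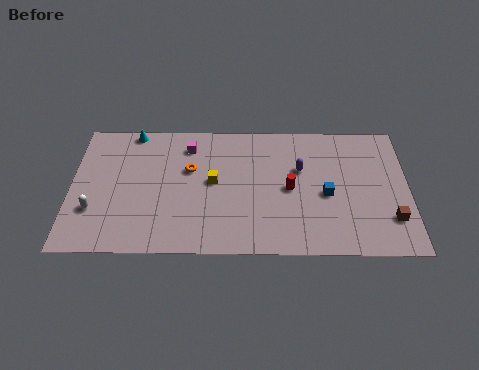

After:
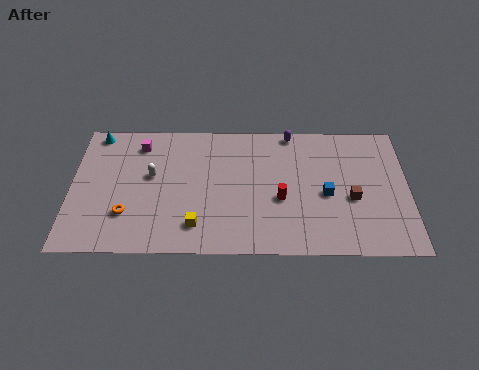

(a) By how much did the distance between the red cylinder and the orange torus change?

+2.8

They were about 5.7 units apart before and 8.5 after — 2.8 units further apart.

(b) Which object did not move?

the blue cube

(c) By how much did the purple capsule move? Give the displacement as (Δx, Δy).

(-0.5, 2.8)

The purple capsule was at about (12.6, 6.3) and moved to about (12.1, 9.1).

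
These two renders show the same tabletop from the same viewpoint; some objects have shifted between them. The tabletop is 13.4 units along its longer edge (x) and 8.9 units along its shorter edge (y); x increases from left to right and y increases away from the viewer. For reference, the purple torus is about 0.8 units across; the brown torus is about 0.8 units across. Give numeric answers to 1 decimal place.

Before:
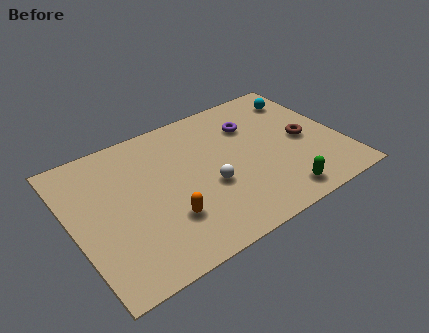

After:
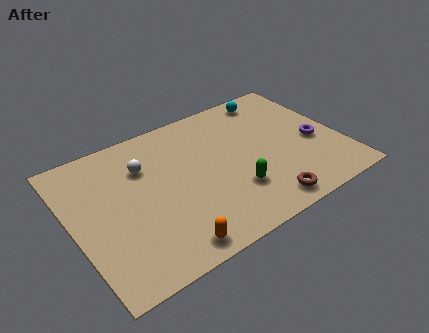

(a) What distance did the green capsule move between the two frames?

2.4

The green capsule moved from about (9.7, 1.2) to (7.7, 2.6), a distance of √(2.0² + 1.4²) ≈ 2.4.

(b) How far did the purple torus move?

3.8

From (9.3, 6.4) to (12.1, 3.8), the purple torus covered √(2.8² + 2.6²) ≈ 3.8 units.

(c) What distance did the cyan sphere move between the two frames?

1.6

The cyan sphere moved from about (12.1, 7.1) to (10.7, 7.8), a distance of √(1.4² + 0.7²) ≈ 1.6.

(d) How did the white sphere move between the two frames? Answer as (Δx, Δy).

(-2.8, 2.8)

The white sphere started near (6.6, 3.5) and ended near (3.8, 6.3).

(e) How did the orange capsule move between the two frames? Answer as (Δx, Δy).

(-0.2, -1.6)

From the two frames, the orange capsule sits at roughly (4.3, 2.6) before and (4.1, 1.0) after.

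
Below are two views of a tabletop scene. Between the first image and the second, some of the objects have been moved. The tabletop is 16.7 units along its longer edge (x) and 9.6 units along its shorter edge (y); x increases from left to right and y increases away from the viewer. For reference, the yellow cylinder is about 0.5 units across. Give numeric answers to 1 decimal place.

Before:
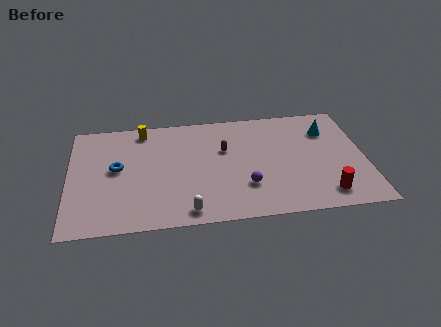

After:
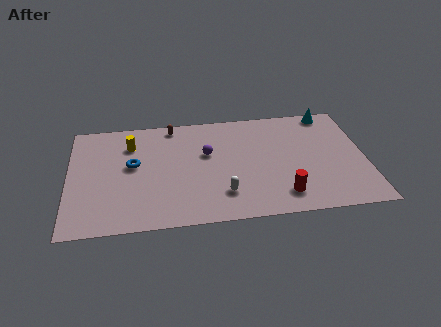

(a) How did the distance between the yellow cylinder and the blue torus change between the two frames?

-1.7

The distance was about 3.5 in the first image and 1.8 in the second, so they moved 1.7 units closer together.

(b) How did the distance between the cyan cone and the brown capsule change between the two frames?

+3.0

The distance was about 6.0 in the first image and 9.0 in the second, so they moved 3.0 units further apart.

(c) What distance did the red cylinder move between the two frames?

2.4

From (14.3, 1.6) to (11.9, 1.8), the red cylinder covered √(2.4² + 0.2²) ≈ 2.4 units.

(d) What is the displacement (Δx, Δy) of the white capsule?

(2.0, 1.2)

From the two frames, the white capsule sits at roughly (6.6, 1.1) before and (8.6, 2.3) after.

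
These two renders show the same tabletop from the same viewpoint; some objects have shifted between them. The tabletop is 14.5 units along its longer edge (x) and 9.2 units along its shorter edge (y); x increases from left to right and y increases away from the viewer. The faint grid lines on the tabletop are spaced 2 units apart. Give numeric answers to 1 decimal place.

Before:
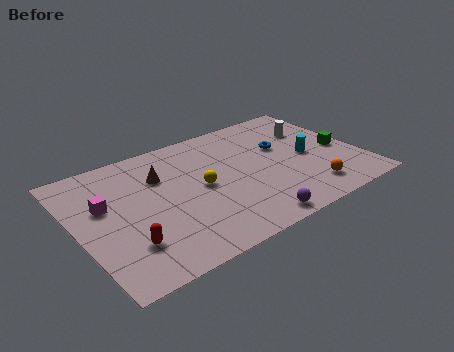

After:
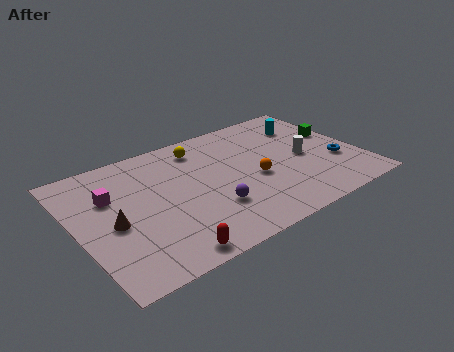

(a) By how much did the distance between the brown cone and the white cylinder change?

+1.9

The distance was about 8.1 in the first image and 10.0 in the second, so they moved 1.9 units further apart.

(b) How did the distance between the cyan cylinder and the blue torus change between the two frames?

+2.0

They were about 1.8 units apart before and 3.8 after — 2.0 units further apart.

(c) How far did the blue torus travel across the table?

3.5

From (10.8, 5.7) to (13.2, 3.2), the blue torus covered √(2.4² + 2.5²) ≈ 3.5 units.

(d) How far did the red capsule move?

2.3

The red capsule moved from about (2.1, 2.4) to (3.8, 0.9), a distance of √(1.7² + 1.5²) ≈ 2.3.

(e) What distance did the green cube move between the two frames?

1.4

From (13.6, 4.1) to (13.7, 5.5), the green cube covered √(0.1² + 1.4²) ≈ 1.4 units.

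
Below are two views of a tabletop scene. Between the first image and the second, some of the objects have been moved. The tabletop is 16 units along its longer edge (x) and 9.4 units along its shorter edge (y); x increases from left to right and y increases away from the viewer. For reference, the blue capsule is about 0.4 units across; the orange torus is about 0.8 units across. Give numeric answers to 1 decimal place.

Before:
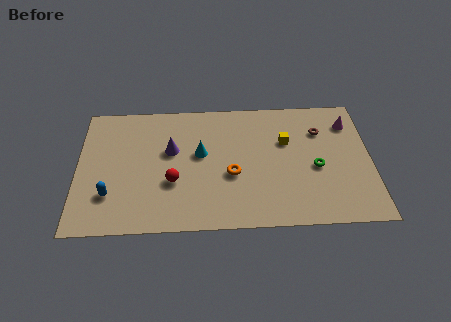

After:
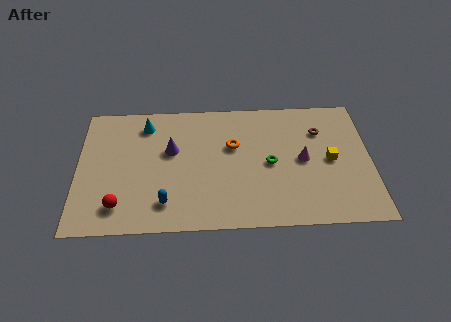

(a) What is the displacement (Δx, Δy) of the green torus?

(-2.5, 0.4)

The green torus started near (13.0, 4.1) and ended near (10.5, 4.5).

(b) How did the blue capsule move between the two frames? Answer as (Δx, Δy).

(3.0, -0.7)

From the two frames, the blue capsule sits at roughly (1.8, 2.6) before and (4.8, 1.9) after.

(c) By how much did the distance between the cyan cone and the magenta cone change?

+0.7

Before: roughly 8.4 units apart; after: 9.1. That's 0.7 units further apart.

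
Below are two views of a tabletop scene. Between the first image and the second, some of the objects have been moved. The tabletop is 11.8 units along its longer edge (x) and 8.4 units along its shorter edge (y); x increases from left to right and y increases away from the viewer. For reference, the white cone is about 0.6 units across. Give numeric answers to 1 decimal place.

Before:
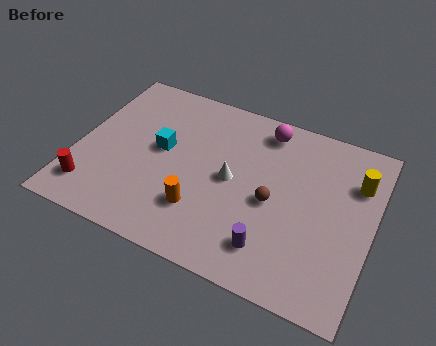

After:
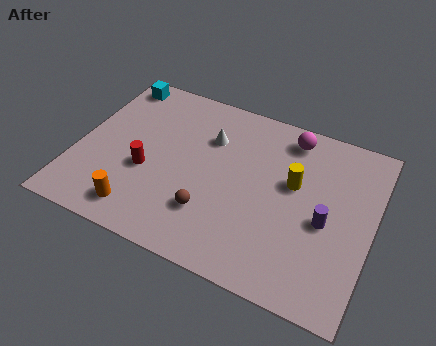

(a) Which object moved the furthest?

the cyan cube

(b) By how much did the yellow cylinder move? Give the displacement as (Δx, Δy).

(-2.4, -1.0)

The yellow cylinder started near (11.0, 6.0) and ended near (8.6, 5.0).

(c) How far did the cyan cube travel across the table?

3.6

The cyan cube was near (3.3, 4.6) before and (1.0, 7.4) after, so it travelled √(2.3² + 2.8²) ≈ 3.6 units.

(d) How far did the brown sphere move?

2.7

The brown sphere was near (7.9, 3.8) before and (5.6, 2.3) after, so it travelled √(2.3² + 1.5²) ≈ 2.7 units.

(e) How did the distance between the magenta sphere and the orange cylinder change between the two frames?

+2.6

The distance was about 5.3 in the first image and 7.9 in the second, so they moved 2.6 units further apart.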